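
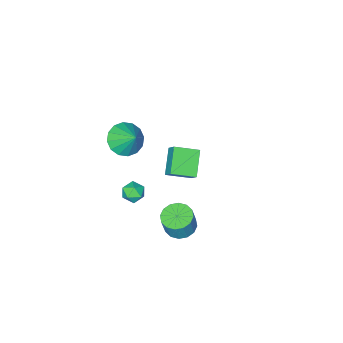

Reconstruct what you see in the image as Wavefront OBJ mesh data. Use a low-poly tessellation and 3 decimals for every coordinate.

v 3.14 -1.271 -1.874
v 3.817 -1.236 -1.963
v 3.283 -2.024 -1.077
v 3.96 -1.989 -1.166
v 3.623 -1.459 -0.897
v 3.534 -0.993 -1.389
v 3.566 -2.267 -1.651
v 3.477 -1.801 -2.143
v 4.08 -1.851 -1.825
v 4.115 -1.352 -1.359
v 2.985 -1.908 -1.681
v 3.02 -1.409 -1.215
v -1.974 -3.547 -3.319
v -1.835 -2.915 -2.57
v -0.992 -2.6 -4.3
v -0.854 -1.968 -3.551
v -0.806 -4.312 -2.889
v -0.668 -3.68 -2.14
v 0.175 -3.365 -3.87
v 0.314 -2.733 -3.121
v 3.144 1.756 -1.67
v 3.926 1.521 -1.868
v 4.257 1.629 -0.688
v 3.476 1.864 -0.49
v 3.925 1.954 -1.907
v 4.257 2.062 -0.728
v 3.715 2.334 -1.883
v 4.047 2.442 -0.703
v 3.352 2.559 -1.802
v 3.684 2.667 -0.622
v 2.934 2.569 -1.685
v 3.265 2.677 -0.505
v 2.571 2.361 -1.564
v 2.903 2.469 -0.384
v 2.363 1.991 -1.472
v 2.694 2.099 -0.292
v 2.363 1.558 -1.432
v 2.695 1.666 -0.253
v 2.573 1.178 -1.457
v 2.905 1.286 -0.277
v 2.936 0.953 -1.538
v 3.268 1.061 -0.358
v 3.355 0.943 -1.655
v 3.686 1.051 -0.475
v 3.717 1.151 -1.776
v 4.049 1.259 -0.596
v 3.847 -1.785 3.175
v 4.477 -2.36 3.676
v 3.933 -0.775 4.225
v 4.773 -2.071 3.374
v 4.821 -1.705 3.018
v 4.608 -1.361 2.705
v 4.191 -1.13 2.517
v 3.681 -1.074 2.505
v 3.216 -1.209 2.673
v 2.92 -1.498 2.975
v 2.873 -1.864 3.331
v 3.086 -2.209 3.644
v 3.503 -2.44 3.832
v 4.012 -2.495 3.844
f 1 12 6
f 1 6 2
f 1 2 8
f 1 8 11
f 1 11 12
f 2 6 10
f 6 12 5
f 12 11 3
f 11 8 7
f 8 2 9
f 4 10 5
f 4 5 3
f 4 3 7
f 4 7 9
f 4 9 10
f 5 10 6
f 3 5 12
f 7 3 11
f 9 7 8
f 10 9 2
f 14 16 13
f 17 14 13
f 13 16 15
f 15 17 13
f 14 20 16
f 18 14 17
f 18 20 14
f 16 20 15
f 19 17 15
f 15 20 19
f 19 18 17
f 20 18 19
f 22 21 25
f 22 25 23
f 23 25 26
f 23 26 24
f 25 21 27
f 25 27 26
f 26 27 28
f 26 28 24
f 27 21 29
f 27 29 28
f 28 29 30
f 28 30 24
f 29 21 31
f 29 31 30
f 30 31 32
f 30 32 24
f 31 21 33
f 31 33 32
f 32 33 34
f 32 34 24
f 33 21 35
f 33 35 34
f 34 35 36
f 34 36 24
f 35 21 37
f 35 37 36
f 36 37 38
f 36 38 24
f 37 21 39
f 37 39 38
f 38 39 40
f 38 40 24
f 39 21 41
f 39 41 40
f 40 41 42
f 40 42 24
f 41 21 43
f 41 43 42
f 42 43 44
f 42 44 24
f 43 21 45
f 43 45 44
f 44 45 46
f 44 46 24
f 45 21 22
f 45 22 46
f 46 22 23
f 46 23 24
f 48 47 50
f 48 50 49
f 50 47 51
f 50 51 49
f 51 47 52
f 51 52 49
f 52 47 53
f 52 53 49
f 53 47 54
f 53 54 49
f 54 47 55
f 54 55 49
f 55 47 56
f 55 56 49
f 56 47 57
f 56 57 49
f 57 47 58
f 57 58 49
f 58 47 59
f 58 59 49
f 59 47 60
f 59 60 49
f 60 47 48
f 60 48 49



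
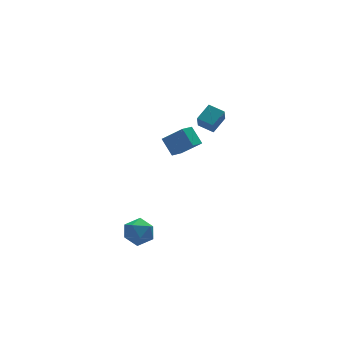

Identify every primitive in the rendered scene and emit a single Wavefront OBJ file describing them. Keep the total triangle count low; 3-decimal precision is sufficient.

v 2.857 0.837 1.161
v 3.832 1.286 1.718
v 2.335 1.667 1.404
v 3.311 2.116 1.962
v 3.169 1.304 0.238
v 4.145 1.753 0.796
v 2.648 2.134 0.482
v 3.623 2.583 1.039
v -4.764 -3.598 -2.371
v -4.299 -3.033 -2.936
v -3.481 -3.987 -1.704
v -3.016 -3.422 -2.269
v -3.578 -3.07 -1.624
v -4.371 -2.83 -2.037
v -3.409 -4.19 -2.603
v -4.202 -3.95 -3.016
v -3.461 -3.399 -3.08
v -3.566 -2.707 -2.475
v -4.214 -4.313 -2.165
v -4.319 -3.621 -1.56
v -0.678 -1.102 1.066
v 0.156 -1.85 2.033
v -0.818 -0.213 1.875
v 0.016 -0.962 2.842
v 0.124 -0.658 0.718
v 0.958 -1.407 1.685
v -0.016 0.23 1.527
v 0.818 -0.518 2.494
f 2 4 1
f 5 2 1
f 1 4 3
f 3 5 1
f 2 8 4
f 6 2 5
f 6 8 2
f 4 8 3
f 7 5 3
f 3 8 7
f 7 6 5
f 8 6 7
f 9 20 14
f 9 14 10
f 9 10 16
f 9 16 19
f 9 19 20
f 10 14 18
f 14 20 13
f 20 19 11
f 19 16 15
f 16 10 17
f 12 18 13
f 12 13 11
f 12 11 15
f 12 15 17
f 12 17 18
f 13 18 14
f 11 13 20
f 15 11 19
f 17 15 16
f 18 17 10
f 22 24 21
f 25 22 21
f 21 24 23
f 23 25 21
f 22 28 24
f 26 22 25
f 26 28 22
f 24 28 23
f 27 25 23
f 23 28 27
f 27 26 25
f 28 26 27



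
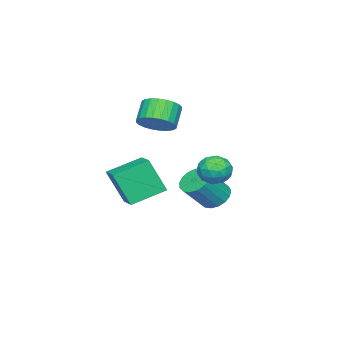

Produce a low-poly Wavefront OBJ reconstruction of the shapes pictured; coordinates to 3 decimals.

v -3.276 -0.532 -2.119
v -2.541 -0.405 -2.691
v -1.29 -0.98 -1.214
v -2.024 -1.108 -0.641
v -2.593 -0.005 -2.492
v -1.341 -0.58 -1.014
v -2.801 0.274 -2.207
v -1.549 -0.301 -0.729
v -3.118 0.369 -1.902
v -1.866 -0.207 -0.424
v -3.471 0.256 -1.646
v -2.219 -0.319 -0.169
v -3.779 -0.036 -1.499
v -2.528 -0.612 -0.022
v -3.972 -0.443 -1.494
v -2.721 -1.018 -0.016
v -4.006 -0.87 -1.632
v -2.754 -1.445 -0.154
v -3.872 -1.219 -1.881
v -2.62 -1.795 -0.404
v -3.602 -1.412 -2.185
v -2.35 -1.987 -0.708
v -3.257 -1.402 -2.474
v -2.005 -1.978 -0.996
v -2.916 -1.194 -2.681
v -1.664 -1.769 -1.204
v -2.658 -0.834 -2.76
v -1.406 -1.409 -1.282
v -1.512 -3.045 3.116
v -0.708 -3.22 3.799
v -1.624 -3.411 4.828
v -2.428 -3.235 4.144
v -0.755 -2.807 3.834
v -1.671 -2.998 4.862
v -0.918 -2.43 3.759
v -1.834 -2.62 4.787
v -1.171 -2.146 3.586
v -2.087 -2.337 4.614
v -1.476 -1.999 3.342
v -2.392 -2.19 4.37
v -1.786 -2.012 3.063
v -2.702 -2.202 4.091
v -2.055 -2.181 2.792
v -2.971 -2.372 3.821
v -2.241 -2.482 2.571
v -3.157 -2.673 3.599
v -2.316 -2.869 2.432
v -3.232 -3.06 3.461
v -2.269 -3.282 2.398
v -3.185 -3.473 3.426
v -2.106 -3.66 2.473
v -3.022 -3.85 3.501
v -1.853 -3.943 2.646
v -2.769 -4.134 3.674
v -1.548 -4.09 2.89
v -2.464 -4.281 3.918
v -1.238 -4.078 3.169
v -2.154 -4.268 4.197
v -0.969 -3.908 3.439
v -1.885 -4.099 4.468
v -0.783 -3.607 3.661
v -1.699 -3.798 4.689
v 3.095 -2.244 -0.542
v 3.339 -3.118 1.373
v 1.681 -1.047 0.184
v 1.925 -1.921 2.1
v 4.095 -1.259 -0.22
v 4.339 -2.133 1.696
v 2.681 -0.062 0.507
v 2.925 -0.936 2.422
v 0.39 2.213 1.884
v 1.305 2.008 1.696
v -0.045 0.892 1.204
v 0.87 0.687 1.016
v 0.553 0.673 1.918
v 0.822 1.49 2.339
v 0.438 1.41 0.561
v 0.707 2.227 0.982
v 1.335 1.512 0.878
v 1.406 1.057 1.717
v -0.146 1.843 1.183
v -0.075 1.388 2.022
v 0.886 2.226 1.85
v 0.374 0.674 1.05
v 0.188 0.666 1.58
v 0.726 0.545 1.47
v 0.601 1.922 2.228
v 1.14 1.801 2.117
v 0.697 1.017 2.247
v 0.12 1.099 0.783
v 0.659 0.978 0.672
v 0.534 2.355 1.43
v 1.072 2.234 1.32
v 0.563 1.883 0.653
v 1.442 1.814 1.259
v 1.186 1.038 0.859
v 0.932 1.463 0.592
v 1.09 1.943 0.839
v 1.483 1.547 1.752
v 1.227 0.77 1.352
v 1.041 0.762 1.882
v 1.199 1.242 2.129
v 1.501 1.255 1.271
v 0.033 2.13 1.548
v -0.223 1.353 1.148
v 0.061 1.658 0.771
v 0.219 2.138 1.018
v 0.074 1.862 2.041
v -0.182 1.086 1.641
v 0.17 0.957 2.061
v 0.328 1.437 2.308
v -0.241 1.645 1.629
f 2 1 5
f 2 5 3
f 3 5 6
f 3 6 4
f 5 1 7
f 5 7 6
f 6 7 8
f 6 8 4
f 7 1 9
f 7 9 8
f 8 9 10
f 8 10 4
f 9 1 11
f 9 11 10
f 10 11 12
f 10 12 4
f 11 1 13
f 11 13 12
f 12 13 14
f 12 14 4
f 13 1 15
f 13 15 14
f 14 15 16
f 14 16 4
f 15 1 17
f 15 17 16
f 16 17 18
f 16 18 4
f 17 1 19
f 17 19 18
f 18 19 20
f 18 20 4
f 19 1 21
f 19 21 20
f 20 21 22
f 20 22 4
f 21 1 23
f 21 23 22
f 22 23 24
f 22 24 4
f 23 1 25
f 23 25 24
f 24 25 26
f 24 26 4
f 25 1 27
f 25 27 26
f 26 27 28
f 26 28 4
f 27 1 2
f 27 2 28
f 28 2 3
f 28 3 4
f 30 29 33
f 30 33 31
f 31 33 34
f 31 34 32
f 33 29 35
f 33 35 34
f 34 35 36
f 34 36 32
f 35 29 37
f 35 37 36
f 36 37 38
f 36 38 32
f 37 29 39
f 37 39 38
f 38 39 40
f 38 40 32
f 39 29 41
f 39 41 40
f 40 41 42
f 40 42 32
f 41 29 43
f 41 43 42
f 42 43 44
f 42 44 32
f 43 29 45
f 43 45 44
f 44 45 46
f 44 46 32
f 45 29 47
f 45 47 46
f 46 47 48
f 46 48 32
f 47 29 49
f 47 49 48
f 48 49 50
f 48 50 32
f 49 29 51
f 49 51 50
f 50 51 52
f 50 52 32
f 51 29 53
f 51 53 52
f 52 53 54
f 52 54 32
f 53 29 55
f 53 55 54
f 54 55 56
f 54 56 32
f 55 29 57
f 55 57 56
f 56 57 58
f 56 58 32
f 57 29 59
f 57 59 58
f 58 59 60
f 58 60 32
f 59 29 61
f 59 61 60
f 60 61 62
f 60 62 32
f 61 29 30
f 61 30 62
f 62 30 31
f 62 31 32
f 64 66 63
f 67 64 63
f 63 66 65
f 65 67 63
f 64 70 66
f 68 64 67
f 68 70 64
f 66 70 65
f 69 67 65
f 65 70 69
f 69 68 67
f 70 68 69
f 71 108 87
f 108 82 111
f 87 111 76
f 108 111 87
f 71 87 83
f 87 76 88
f 83 88 72
f 87 88 83
f 71 83 92
f 83 72 93
f 92 93 78
f 83 93 92
f 71 92 104
f 92 78 107
f 104 107 81
f 92 107 104
f 71 104 108
f 104 81 112
f 108 112 82
f 104 112 108
f 72 88 99
f 88 76 102
f 99 102 80
f 88 102 99
f 76 111 89
f 111 82 110
f 89 110 75
f 111 110 89
f 82 112 109
f 112 81 105
f 109 105 73
f 112 105 109
f 81 107 106
f 107 78 94
f 106 94 77
f 107 94 106
f 78 93 98
f 93 72 95
f 98 95 79
f 93 95 98
f 74 100 86
f 100 80 101
f 86 101 75
f 100 101 86
f 74 86 84
f 86 75 85
f 84 85 73
f 86 85 84
f 74 84 91
f 84 73 90
f 91 90 77
f 84 90 91
f 74 91 96
f 91 77 97
f 96 97 79
f 91 97 96
f 74 96 100
f 96 79 103
f 100 103 80
f 96 103 100
f 75 101 89
f 101 80 102
f 89 102 76
f 101 102 89
f 73 85 109
f 85 75 110
f 109 110 82
f 85 110 109
f 77 90 106
f 90 73 105
f 106 105 81
f 90 105 106
f 79 97 98
f 97 77 94
f 98 94 78
f 97 94 98
f 80 103 99
f 103 79 95
f 99 95 72
f 103 95 99



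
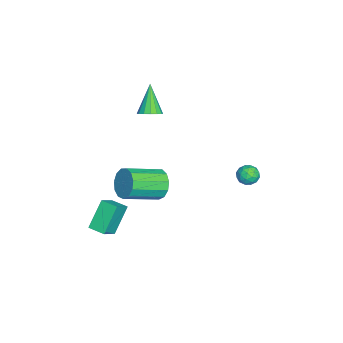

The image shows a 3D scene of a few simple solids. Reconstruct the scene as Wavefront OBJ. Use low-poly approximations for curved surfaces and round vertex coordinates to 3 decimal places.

v 0.787 -3.747 -3.135
v 1.68 -4.125 -2.378
v 1.196 -2.868 -3.178
v 2.089 -3.246 -2.421
v 1.771 -4.274 -4.559
v 2.664 -4.652 -3.802
v 2.18 -3.395 -4.602
v 3.073 -3.773 -3.845
v -0.841 3.724 -1.732
v -0.401 3.365 -1.391
v -1.399 2.835 -1.949
v -0.959 2.476 -1.608
v -1.36 2.897 -1.291
v -1.015 3.446 -1.157
v -0.785 2.754 -2.183
v -0.44 3.303 -2.049
v -0.366 2.765 -1.67
v -0.722 2.854 -1.118
v -1.078 3.346 -2.222
v -1.434 3.435 -1.67
v -0.572 3.623 -1.543
v -1.228 2.577 -1.797
v -1.463 2.825 -1.611
v -1.205 2.614 -1.41
v -0.933 3.671 -1.405
v -0.675 3.46 -1.204
v -1.238 3.184 -1.145
v -1.125 2.74 -2.136
v -0.867 2.529 -1.935
v -0.595 3.586 -1.93
v -0.337 3.375 -1.729
v -0.562 3.016 -2.195
v -0.293 3.059 -1.506
v -0.621 2.537 -1.633
v -0.518 2.7 -1.972
v -0.316 3.023 -1.893
v -0.502 3.111 -1.182
v -0.83 2.588 -1.309
v -1.066 2.836 -1.123
v -0.863 3.159 -1.044
v -0.481 2.759 -1.346
v -0.97 3.612 -2.031
v -1.298 3.089 -2.158
v -0.937 3.041 -2.296
v -0.734 3.364 -2.217
v -1.179 3.663 -1.707
v -1.507 3.141 -1.834
v -1.484 3.177 -1.447
v -1.282 3.5 -1.368
v -1.319 3.441 -1.994
v 0.479 -1.329 -1.762
v 0.889 -0.76 -1.136
v 1.97 -2.422 -0.332
v 1.561 -2.991 -0.958
v 0.445 -0.938 -0.908
v 1.527 -2.6 -0.104
v 0.013 -1.24 -0.951
v 1.094 -2.903 -0.147
v -0.272 -1.571 -1.252
v 0.809 -3.233 -0.448
v -0.318 -1.824 -1.714
v 0.763 -3.487 -0.91
v -0.111 -1.92 -2.192
v 0.97 -3.583 -1.388
v 0.284 -1.829 -2.533
v 1.365 -3.492 -1.73
v 0.74 -1.578 -2.63
v 1.822 -3.241 -1.826
v 1.114 -1.249 -2.451
v 2.195 -2.911 -1.647
v 1.286 -0.944 -2.053
v 2.368 -2.607 -1.249
v 1.202 -0.762 -1.563
v 2.284 -2.425 -0.759
v -1.159 -2.035 2.472
v -0.791 -2.547 2.699
v -2.281 -2.185 3.948
v -0.647 -2.264 2.838
v -0.639 -1.919 2.879
v -0.771 -1.606 2.811
v -1.007 -1.407 2.652
v -1.284 -1.377 2.445
v -1.527 -1.523 2.245
v -1.671 -1.806 2.106
v -1.679 -2.15 2.065
v -1.547 -2.464 2.133
v -1.311 -2.662 2.292
v -1.035 -2.692 2.5
f 2 4 1
f 5 2 1
f 1 4 3
f 3 5 1
f 2 8 4
f 6 2 5
f 6 8 2
f 4 8 3
f 7 5 3
f 3 8 7
f 7 6 5
f 8 6 7
f 9 46 25
f 46 20 49
f 25 49 14
f 46 49 25
f 9 25 21
f 25 14 26
f 21 26 10
f 25 26 21
f 9 21 30
f 21 10 31
f 30 31 16
f 21 31 30
f 9 30 42
f 30 16 45
f 42 45 19
f 30 45 42
f 9 42 46
f 42 19 50
f 46 50 20
f 42 50 46
f 10 26 37
f 26 14 40
f 37 40 18
f 26 40 37
f 14 49 27
f 49 20 48
f 27 48 13
f 49 48 27
f 20 50 47
f 50 19 43
f 47 43 11
f 50 43 47
f 19 45 44
f 45 16 32
f 44 32 15
f 45 32 44
f 16 31 36
f 31 10 33
f 36 33 17
f 31 33 36
f 12 38 24
f 38 18 39
f 24 39 13
f 38 39 24
f 12 24 22
f 24 13 23
f 22 23 11
f 24 23 22
f 12 22 29
f 22 11 28
f 29 28 15
f 22 28 29
f 12 29 34
f 29 15 35
f 34 35 17
f 29 35 34
f 12 34 38
f 34 17 41
f 38 41 18
f 34 41 38
f 13 39 27
f 39 18 40
f 27 40 14
f 39 40 27
f 11 23 47
f 23 13 48
f 47 48 20
f 23 48 47
f 15 28 44
f 28 11 43
f 44 43 19
f 28 43 44
f 17 35 36
f 35 15 32
f 36 32 16
f 35 32 36
f 18 41 37
f 41 17 33
f 37 33 10
f 41 33 37
f 52 51 55
f 52 55 53
f 53 55 56
f 53 56 54
f 55 51 57
f 55 57 56
f 56 57 58
f 56 58 54
f 57 51 59
f 57 59 58
f 58 59 60
f 58 60 54
f 59 51 61
f 59 61 60
f 60 61 62
f 60 62 54
f 61 51 63
f 61 63 62
f 62 63 64
f 62 64 54
f 63 51 65
f 63 65 64
f 64 65 66
f 64 66 54
f 65 51 67
f 65 67 66
f 66 67 68
f 66 68 54
f 67 51 69
f 67 69 68
f 68 69 70
f 68 70 54
f 69 51 71
f 69 71 70
f 70 71 72
f 70 72 54
f 71 51 73
f 71 73 72
f 72 73 74
f 72 74 54
f 73 51 52
f 73 52 74
f 74 52 53
f 74 53 54
f 76 75 78
f 76 78 77
f 78 75 79
f 78 79 77
f 79 75 80
f 79 80 77
f 80 75 81
f 80 81 77
f 81 75 82
f 81 82 77
f 82 75 83
f 82 83 77
f 83 75 84
f 83 84 77
f 84 75 85
f 84 85 77
f 85 75 86
f 85 86 77
f 86 75 87
f 86 87 77
f 87 75 88
f 87 88 77
f 88 75 76
f 88 76 77



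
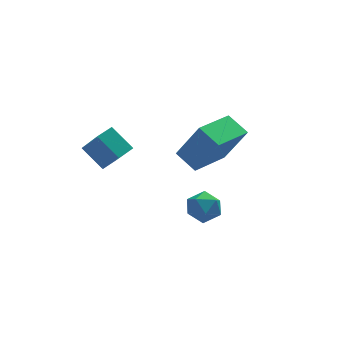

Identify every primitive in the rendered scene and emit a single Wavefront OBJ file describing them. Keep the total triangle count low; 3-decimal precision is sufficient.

v 1.546 2.101 -1.726
v 2.408 1.551 0.132
v 0.92 2.99 -1.172
v 1.782 2.44 0.685
v 3.118 3.42 -2.065
v 3.98 2.87 -0.208
v 2.492 4.309 -1.512
v 3.354 3.759 0.346
v -2.889 4.14 -1.074
v -2.387 3.029 0.37
v -2.197 4.632 -0.936
v -1.695 3.521 0.508
v -2.145 3.339 -1.948
v -1.643 2.228 -0.504
v -1.453 3.831 -1.81
v -0.951 2.72 -0.366
v 1.248 -0.983 -0.679
v 1.835 -1.178 -1.218
v 0.385 -1.742 -1.342
v 0.972 -1.937 -1.881
v 1.014 -2.215 -1.111
v 1.547 -1.746 -0.701
v 0.673 -1.174 -1.859
v 1.206 -0.705 -1.449
v 1.479 -1.296 -1.947
v 1.69 -1.94 -1.485
v 0.53 -0.98 -1.075
v 0.741 -1.624 -0.613
f 2 4 1
f 5 2 1
f 1 4 3
f 3 5 1
f 2 8 4
f 6 2 5
f 6 8 2
f 4 8 3
f 7 5 3
f 3 8 7
f 7 6 5
f 8 6 7
f 10 12 9
f 13 10 9
f 9 12 11
f 11 13 9
f 10 16 12
f 14 10 13
f 14 16 10
f 12 16 11
f 15 13 11
f 11 16 15
f 15 14 13
f 16 14 15
f 17 28 22
f 17 22 18
f 17 18 24
f 17 24 27
f 17 27 28
f 18 22 26
f 22 28 21
f 28 27 19
f 27 24 23
f 24 18 25
f 20 26 21
f 20 21 19
f 20 19 23
f 20 23 25
f 20 25 26
f 21 26 22
f 19 21 28
f 23 19 27
f 25 23 24
f 26 25 18



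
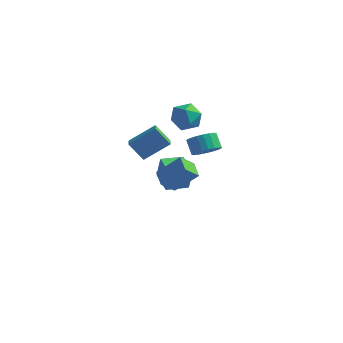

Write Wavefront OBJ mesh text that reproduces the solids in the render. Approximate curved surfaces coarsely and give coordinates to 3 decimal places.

v -1.753 -2.874 2.429
v -2.659 -2.975 3.544
v -2.141 -2.076 2.186
v -3.047 -2.178 3.301
v -0.493 -1.922 3.539
v -1.399 -2.024 4.654
v -0.881 -1.125 3.296
v -1.787 -1.226 4.411
v 0.341 -4.968 2.159
v 1.598 -4.441 3.439
v -0.355 -4.115 2.491
v 0.902 -3.588 3.771
v 0.858 -4.232 1.349
v 2.115 -3.705 2.629
v 0.162 -3.379 1.681
v 1.419 -2.852 2.961
v 0.25 1.578 1.126
v 1.047 1.952 1.457
v 0.467 2.455 2.286
v -0.33 2.082 1.954
v 0.927 2.226 1.206
v 0.346 2.729 2.035
v 0.689 2.389 0.941
v 0.109 2.892 1.77
v 0.376 2.411 0.708
v -0.204 2.914 1.537
v 0.041 2.29 0.548
v -0.539 2.793 1.377
v -0.258 2.045 0.487
v -0.838 2.548 1.316
v -0.469 1.72 0.537
v -1.049 2.223 1.365
v -0.555 1.37 0.688
v -1.136 1.873 1.517
v -0.503 1.057 0.915
v -1.083 1.56 1.744
v -0.32 0.833 1.179
v -0.9 1.336 2.008
v -0.039 0.738 1.433
v -0.619 1.242 2.262
v 0.292 0.789 1.634
v -0.288 1.292 2.463
v 0.616 0.976 1.747
v 0.036 1.479 2.576
v 0.877 1.267 1.753
v 0.297 1.771 2.582
v 1.029 1.612 1.65
v 0.449 2.116 2.479
v -2.865 3.556 3.083
v -2 4.231 3.278
v -2.08 2.989 1.562
v -1.215 3.664 1.757
v -1.386 2.776 2.408
v -1.871 3.126 3.348
v -2.209 4.094 1.492
v -2.694 4.444 2.432
v -1.595 4.564 2.295
v -1.086 3.749 2.861
v -2.994 3.471 1.979
v -2.485 2.656 2.545
v -2.965 2.645 -3.861
v -2.662 2.566 -2.261
v -4.177 3.874 -3.572
v -3.875 3.795 -1.972
v -1.905 3.725 -4.008
v -1.603 3.646 -2.408
v -3.118 4.954 -3.719
v -2.815 4.875 -2.119
f 2 4 1
f 5 2 1
f 1 4 3
f 3 5 1
f 2 8 4
f 6 2 5
f 6 8 2
f 4 8 3
f 7 5 3
f 3 8 7
f 7 6 5
f 8 6 7
f 10 12 9
f 13 10 9
f 9 12 11
f 11 13 9
f 10 16 12
f 14 10 13
f 14 16 10
f 12 16 11
f 15 13 11
f 11 16 15
f 15 14 13
f 16 14 15
f 18 17 21
f 18 21 19
f 19 21 22
f 19 22 20
f 21 17 23
f 21 23 22
f 22 23 24
f 22 24 20
f 23 17 25
f 23 25 24
f 24 25 26
f 24 26 20
f 25 17 27
f 25 27 26
f 26 27 28
f 26 28 20
f 27 17 29
f 27 29 28
f 28 29 30
f 28 30 20
f 29 17 31
f 29 31 30
f 30 31 32
f 30 32 20
f 31 17 33
f 31 33 32
f 32 33 34
f 32 34 20
f 33 17 35
f 33 35 34
f 34 35 36
f 34 36 20
f 35 17 37
f 35 37 36
f 36 37 38
f 36 38 20
f 37 17 39
f 37 39 38
f 38 39 40
f 38 40 20
f 39 17 41
f 39 41 40
f 40 41 42
f 40 42 20
f 41 17 43
f 41 43 42
f 42 43 44
f 42 44 20
f 43 17 45
f 43 45 44
f 44 45 46
f 44 46 20
f 45 17 47
f 45 47 46
f 46 47 48
f 46 48 20
f 47 17 18
f 47 18 48
f 48 18 19
f 48 19 20
f 49 60 54
f 49 54 50
f 49 50 56
f 49 56 59
f 49 59 60
f 50 54 58
f 54 60 53
f 60 59 51
f 59 56 55
f 56 50 57
f 52 58 53
f 52 53 51
f 52 51 55
f 52 55 57
f 52 57 58
f 53 58 54
f 51 53 60
f 55 51 59
f 57 55 56
f 58 57 50
f 62 64 61
f 65 62 61
f 61 64 63
f 63 65 61
f 62 68 64
f 66 62 65
f 66 68 62
f 64 68 63
f 67 65 63
f 63 68 67
f 67 66 65
f 68 66 67



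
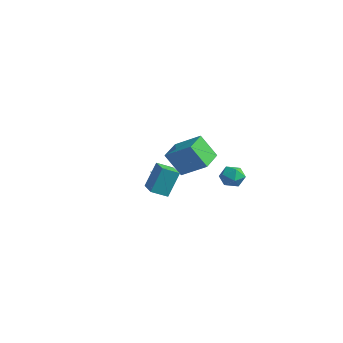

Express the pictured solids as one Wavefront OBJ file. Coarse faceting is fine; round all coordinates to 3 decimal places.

v -3.752 2.728 -3.483
v -4.56 2.023 -1.806
v -4.677 4.337 -3.251
v -5.485 3.631 -1.574
v -2.115 3.509 -2.366
v -2.923 2.803 -0.689
v -3.04 5.117 -2.134
v -3.848 4.412 -0.457
v 3.141 -5.161 -0.03
v 3.178 -4.314 1.636
v 1.361 -4.204 -0.478
v 1.398 -3.357 1.189
v 3.702 -4.323 -0.469
v 3.739 -3.476 1.198
v 1.922 -3.366 -0.916
v 1.959 -2.519 0.75
v 0.449 4.046 -1.721
v 1.227 3.819 -2.145
v -0.227 2.881 -2.335
v 0.551 2.654 -2.759
v 0.485 2.572 -1.851
v 0.902 3.292 -1.471
v 0.098 3.408 -3.009
v 0.515 4.128 -2.629
v 1.01 3.425 -2.941
v 1.249 2.908 -2.225
v -0.249 3.792 -2.255
v -0.01 3.275 -1.539
v -1.166 -0.336 -2.217
v -0.962 0.014 -1.598
v -2.154 -1.024 -1.503
v -1.162 0.194 -1.702
v -1.363 0.294 -1.884
v -1.534 0.298 -2.116
v -1.649 0.205 -2.364
v -1.69 0.03 -2.59
v -1.652 -0.201 -2.759
v -1.539 -0.453 -2.846
v -1.37 -0.687 -2.836
v -1.17 -0.867 -2.733
v -0.969 -0.967 -2.551
v -0.798 -0.97 -2.319
v -0.683 -0.878 -2.07
v -0.642 -0.702 -1.845
v -0.68 -0.471 -1.676
v -0.793 -0.22 -1.589
f 2 4 1
f 5 2 1
f 1 4 3
f 3 5 1
f 2 8 4
f 6 2 5
f 6 8 2
f 4 8 3
f 7 5 3
f 3 8 7
f 7 6 5
f 8 6 7
f 10 12 9
f 13 10 9
f 9 12 11
f 11 13 9
f 10 16 12
f 14 10 13
f 14 16 10
f 12 16 11
f 15 13 11
f 11 16 15
f 15 14 13
f 16 14 15
f 17 28 22
f 17 22 18
f 17 18 24
f 17 24 27
f 17 27 28
f 18 22 26
f 22 28 21
f 28 27 19
f 27 24 23
f 24 18 25
f 20 26 21
f 20 21 19
f 20 19 23
f 20 23 25
f 20 25 26
f 21 26 22
f 19 21 28
f 23 19 27
f 25 23 24
f 26 25 18
f 30 29 32
f 30 32 31
f 32 29 33
f 32 33 31
f 33 29 34
f 33 34 31
f 34 29 35
f 34 35 31
f 35 29 36
f 35 36 31
f 36 29 37
f 36 37 31
f 37 29 38
f 37 38 31
f 38 29 39
f 38 39 31
f 39 29 40
f 39 40 31
f 40 29 41
f 40 41 31
f 41 29 42
f 41 42 31
f 42 29 43
f 42 43 31
f 43 29 44
f 43 44 31
f 44 29 45
f 44 45 31
f 45 29 46
f 45 46 31
f 46 29 30
f 46 30 31



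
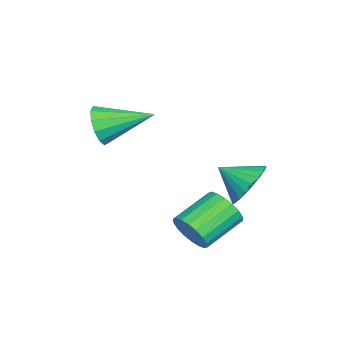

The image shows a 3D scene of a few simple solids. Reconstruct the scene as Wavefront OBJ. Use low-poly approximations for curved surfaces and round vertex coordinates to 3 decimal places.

v -0.477 -0.401 2.676
v -0.107 -0.196 2.183
v -0.603 1.001 3.164
v -0.453 -0.186 2.063
v -0.807 -0.244 2.139
v -1.056 -0.351 2.384
v -1.121 -0.475 2.723
v -0.982 -0.575 3.047
v -0.683 -0.62 3.253
v -0.318 -0.595 3.276
v -0.004 -0.509 3.108
v 0.16 -0.389 2.804
v 0.122 -0.272 2.459
v 0.744 2.166 -0.267
v 1.068 2.187 0.261
v 0.179 2.934 0.776
v -0.144 2.914 0.247
v 1.167 2.402 0.12
v 0.278 3.149 0.635
v 1.183 2.571 -0.098
v 0.294 3.318 0.417
v 1.111 2.659 -0.349
v 0.223 3.406 0.166
v 0.968 2.65 -0.584
v 0.079 3.397 -0.07
v 0.779 2.545 -0.757
v -0.109 3.292 -0.242
v 0.584 2.365 -0.832
v -0.304 3.113 -0.318
v 0.421 2.146 -0.796
v -0.468 2.893 -0.281
v 0.322 1.931 -0.655
v -0.567 2.678 -0.14
v 0.306 1.762 -0.437
v -0.583 2.509 0.078
v 0.377 1.674 -0.186
v -0.511 2.421 0.329
v 0.521 1.683 0.05
v -0.368 2.43 0.564
v 0.709 1.788 0.222
v -0.179 2.535 0.737
v 0.904 1.967 0.298
v 0.016 2.715 0.812
v -1.862 3.255 0.06
v -1.452 3.578 0.626
v -1.938 2.405 0.6
v -1.731 3.653 0.706
v -2.031 3.668 0.688
v -2.304 3.621 0.574
v -2.511 3.517 0.381
v -2.619 3.374 0.14
v -2.611 3.212 -0.113
v -2.489 3.058 -0.34
v -2.272 2.933 -0.506
v -1.993 2.857 -0.586
v -1.693 2.842 -0.567
v -1.419 2.89 -0.453
v -1.213 2.993 -0.261
v -1.105 3.137 -0.02
v -1.113 3.298 0.233
v -1.234 3.453 0.46
f 2 1 4
f 2 4 3
f 4 1 5
f 4 5 3
f 5 1 6
f 5 6 3
f 6 1 7
f 6 7 3
f 7 1 8
f 7 8 3
f 8 1 9
f 8 9 3
f 9 1 10
f 9 10 3
f 10 1 11
f 10 11 3
f 11 1 12
f 11 12 3
f 12 1 13
f 12 13 3
f 13 1 2
f 13 2 3
f 15 14 18
f 15 18 16
f 16 18 19
f 16 19 17
f 18 14 20
f 18 20 19
f 19 20 21
f 19 21 17
f 20 14 22
f 20 22 21
f 21 22 23
f 21 23 17
f 22 14 24
f 22 24 23
f 23 24 25
f 23 25 17
f 24 14 26
f 24 26 25
f 25 26 27
f 25 27 17
f 26 14 28
f 26 28 27
f 27 28 29
f 27 29 17
f 28 14 30
f 28 30 29
f 29 30 31
f 29 31 17
f 30 14 32
f 30 32 31
f 31 32 33
f 31 33 17
f 32 14 34
f 32 34 33
f 33 34 35
f 33 35 17
f 34 14 36
f 34 36 35
f 35 36 37
f 35 37 17
f 36 14 38
f 36 38 37
f 37 38 39
f 37 39 17
f 38 14 40
f 38 40 39
f 39 40 41
f 39 41 17
f 40 14 42
f 40 42 41
f 41 42 43
f 41 43 17
f 42 14 15
f 42 15 43
f 43 15 16
f 43 16 17
f 45 44 47
f 45 47 46
f 47 44 48
f 47 48 46
f 48 44 49
f 48 49 46
f 49 44 50
f 49 50 46
f 50 44 51
f 50 51 46
f 51 44 52
f 51 52 46
f 52 44 53
f 52 53 46
f 53 44 54
f 53 54 46
f 54 44 55
f 54 55 46
f 55 44 56
f 55 56 46
f 56 44 57
f 56 57 46
f 57 44 58
f 57 58 46
f 58 44 59
f 58 59 46
f 59 44 60
f 59 60 46
f 60 44 61
f 60 61 46
f 61 44 45
f 61 45 46



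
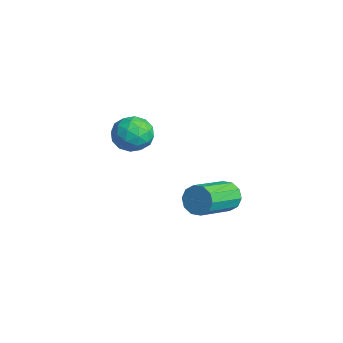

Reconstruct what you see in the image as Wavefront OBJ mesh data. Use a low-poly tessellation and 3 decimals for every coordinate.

v -1.192 1.55 0.222
v -0.63 1.133 0.306
v -1.45 1.007 -0.746
v -0.888 0.59 -0.662
v -1.438 0.531 -0.227
v -1.279 0.867 0.372
v -0.801 1.273 -0.812
v -0.642 1.609 -0.213
v -0.388 0.963 -0.333
v -0.782 0.504 0.029
v -1.298 1.636 -0.469
v -1.692 1.177 -0.107
v -0.889 1.389 0.349
v -1.191 0.751 -0.789
v -1.515 0.716 -0.533
v -1.184 0.471 -0.484
v -1.27 1.232 0.388
v -0.939 0.988 0.437
v -1.414 0.634 0.124
v -1.141 1.152 -0.877
v -0.81 0.908 -0.828
v -0.896 1.669 0.044
v -0.565 1.424 0.093
v -0.666 1.506 -0.564
v -0.416 1.044 0.023
v -0.567 0.725 -0.547
v -0.517 1.127 -0.635
v -0.423 1.324 -0.283
v -0.647 0.775 0.235
v -0.799 0.455 -0.334
v -1.122 0.42 -0.078
v -1.028 0.618 0.274
v -0.505 0.674 -0.14
v -1.281 1.685 -0.106
v -1.433 1.365 -0.675
v -1.052 1.522 -0.714
v -0.958 1.72 -0.362
v -1.513 1.415 0.107
v -1.664 1.096 -0.463
v -1.657 0.816 -0.157
v -1.563 1.013 0.195
v -1.575 1.466 -0.3
v 2.108 2.829 -1.441
v 2.424 2.813 -1.879
v 3.088 1.635 -1.357
v 2.772 1.651 -0.919
v 2.576 3.001 -1.648
v 3.24 1.823 -1.126
v 2.549 3.123 -1.339
v 3.213 1.945 -0.817
v 2.354 3.133 -1.068
v 3.018 1.954 -0.546
v 2.065 3.027 -0.94
v 2.729 1.848 -0.418
v 1.792 2.845 -1.003
v 2.456 1.667 -0.481
v 1.64 2.657 -1.234
v 2.304 1.479 -0.712
v 1.667 2.535 -1.543
v 2.331 1.357 -1.021
v 1.862 2.526 -1.814
v 2.526 1.347 -1.292
v 2.151 2.632 -1.942
v 2.815 1.453 -1.42
f 1 38 17
f 38 12 41
f 17 41 6
f 38 41 17
f 1 17 13
f 17 6 18
f 13 18 2
f 17 18 13
f 1 13 22
f 13 2 23
f 22 23 8
f 13 23 22
f 1 22 34
f 22 8 37
f 34 37 11
f 22 37 34
f 1 34 38
f 34 11 42
f 38 42 12
f 34 42 38
f 2 18 29
f 18 6 32
f 29 32 10
f 18 32 29
f 6 41 19
f 41 12 40
f 19 40 5
f 41 40 19
f 12 42 39
f 42 11 35
f 39 35 3
f 42 35 39
f 11 37 36
f 37 8 24
f 36 24 7
f 37 24 36
f 8 23 28
f 23 2 25
f 28 25 9
f 23 25 28
f 4 30 16
f 30 10 31
f 16 31 5
f 30 31 16
f 4 16 14
f 16 5 15
f 14 15 3
f 16 15 14
f 4 14 21
f 14 3 20
f 21 20 7
f 14 20 21
f 4 21 26
f 21 7 27
f 26 27 9
f 21 27 26
f 4 26 30
f 26 9 33
f 30 33 10
f 26 33 30
f 5 31 19
f 31 10 32
f 19 32 6
f 31 32 19
f 3 15 39
f 15 5 40
f 39 40 12
f 15 40 39
f 7 20 36
f 20 3 35
f 36 35 11
f 20 35 36
f 9 27 28
f 27 7 24
f 28 24 8
f 27 24 28
f 10 33 29
f 33 9 25
f 29 25 2
f 33 25 29
f 44 43 47
f 44 47 45
f 45 47 48
f 45 48 46
f 47 43 49
f 47 49 48
f 48 49 50
f 48 50 46
f 49 43 51
f 49 51 50
f 50 51 52
f 50 52 46
f 51 43 53
f 51 53 52
f 52 53 54
f 52 54 46
f 53 43 55
f 53 55 54
f 54 55 56
f 54 56 46
f 55 43 57
f 55 57 56
f 56 57 58
f 56 58 46
f 57 43 59
f 57 59 58
f 58 59 60
f 58 60 46
f 59 43 61
f 59 61 60
f 60 61 62
f 60 62 46
f 61 43 63
f 61 63 62
f 62 63 64
f 62 64 46
f 63 43 44
f 63 44 64
f 64 44 45
f 64 45 46



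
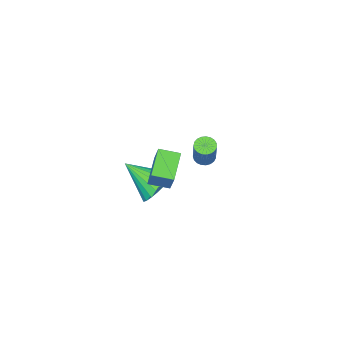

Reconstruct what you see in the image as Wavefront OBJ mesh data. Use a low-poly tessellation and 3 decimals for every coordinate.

v 0.316 -3.003 -3.354
v 1.291 -2.7 -3.599
v 1.064 -4.437 -2.146
v 1.204 -2.452 -3.25
v 0.963 -2.299 -2.92
v 0.61 -2.268 -2.664
v 0.206 -2.364 -2.528
v -0.178 -2.57 -2.535
v -0.478 -2.851 -2.683
v -0.64 -3.158 -2.948
v -0.637 -3.439 -3.283
v -0.469 -3.644 -3.63
v -0.165 -3.738 -3.929
v 0.221 -3.705 -4.129
v 0.624 -3.55 -4.195
v 0.974 -3.301 -4.116
v 1.21 -3 -3.905
v -2.302 -2.756 -2.433
v -2.052 -2.383 -2.714
v -1.427 -1.67 -1.207
v -1.678 -2.044 -0.927
v -2.248 -2.289 -2.677
v -1.623 -1.576 -1.171
v -2.453 -2.276 -2.598
v -1.828 -1.563 -1.092
v -2.632 -2.346 -2.491
v -2.007 -1.633 -0.984
v -2.755 -2.486 -2.374
v -2.13 -1.773 -0.867
v -2.799 -2.674 -2.266
v -2.174 -1.961 -0.76
v -2.757 -2.876 -2.188
v -2.132 -2.163 -0.682
v -2.637 -3.057 -2.152
v -2.012 -2.344 -0.646
v -2.459 -3.186 -2.165
v -1.834 -2.473 -0.659
v -2.254 -3.241 -2.224
v -1.629 -2.528 -0.718
v -2.057 -3.212 -2.319
v -1.432 -2.499 -0.813
v -1.903 -3.105 -2.434
v -1.278 -2.392 -0.928
v -1.818 -2.937 -2.549
v -1.193 -2.224 -1.043
v -1.816 -2.738 -2.644
v -1.191 -2.025 -1.137
v -1.899 -2.542 -2.702
v -1.274 -1.829 -1.196
v 3.228 0.078 2.062
v 3.508 0.647 3.116
v 2.593 0.78 1.852
v 2.873 1.349 2.906
v 4.287 0.831 1.374
v 4.567 1.4 2.428
v 3.652 1.533 1.164
v 3.932 2.102 2.218
f 2 1 4
f 2 4 3
f 4 1 5
f 4 5 3
f 5 1 6
f 5 6 3
f 6 1 7
f 6 7 3
f 7 1 8
f 7 8 3
f 8 1 9
f 8 9 3
f 9 1 10
f 9 10 3
f 10 1 11
f 10 11 3
f 11 1 12
f 11 12 3
f 12 1 13
f 12 13 3
f 13 1 14
f 13 14 3
f 14 1 15
f 14 15 3
f 15 1 16
f 15 16 3
f 16 1 17
f 16 17 3
f 17 1 2
f 17 2 3
f 19 18 22
f 19 22 20
f 20 22 23
f 20 23 21
f 22 18 24
f 22 24 23
f 23 24 25
f 23 25 21
f 24 18 26
f 24 26 25
f 25 26 27
f 25 27 21
f 26 18 28
f 26 28 27
f 27 28 29
f 27 29 21
f 28 18 30
f 28 30 29
f 29 30 31
f 29 31 21
f 30 18 32
f 30 32 31
f 31 32 33
f 31 33 21
f 32 18 34
f 32 34 33
f 33 34 35
f 33 35 21
f 34 18 36
f 34 36 35
f 35 36 37
f 35 37 21
f 36 18 38
f 36 38 37
f 37 38 39
f 37 39 21
f 38 18 40
f 38 40 39
f 39 40 41
f 39 41 21
f 40 18 42
f 40 42 41
f 41 42 43
f 41 43 21
f 42 18 44
f 42 44 43
f 43 44 45
f 43 45 21
f 44 18 46
f 44 46 45
f 45 46 47
f 45 47 21
f 46 18 48
f 46 48 47
f 47 48 49
f 47 49 21
f 48 18 19
f 48 19 49
f 49 19 20
f 49 20 21
f 51 53 50
f 54 51 50
f 50 53 52
f 52 54 50
f 51 57 53
f 55 51 54
f 55 57 51
f 53 57 52
f 56 54 52
f 52 57 56
f 56 55 54
f 57 55 56



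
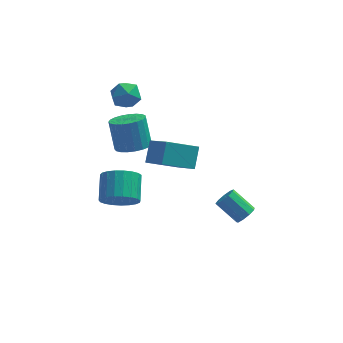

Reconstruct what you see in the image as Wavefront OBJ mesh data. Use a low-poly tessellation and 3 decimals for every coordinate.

v -3.67 4.54 1.78
v -2.93 4.237 1.255
v -4.29 3.123 1.725
v -3.55 2.82 1.2
v -3.422 3.05 2.119
v -3.038 3.926 2.154
v -4.182 3.434 0.826
v -3.798 4.31 0.861
v -3.246 3.553 0.666
v -2.776 3.316 1.465
v -4.444 4.044 1.515
v -3.974 3.807 2.314
v -3.09 1.079 -0.552
v -2.27 0.645 -0.206
v -2.611 1.327 1.458
v -3.43 1.761 1.112
v -2.128 1.011 -0.327
v -2.468 1.694 1.336
v -2.152 1.39 -0.487
v -2.493 2.072 1.176
v -2.338 1.714 -0.659
v -2.679 2.397 1.005
v -2.655 1.929 -0.812
v -2.995 2.612 0.852
v -3.046 1.997 -0.92
v -3.387 2.679 0.744
v -3.445 1.906 -0.964
v -3.786 2.588 0.7
v -3.783 1.672 -0.937
v -4.123 2.354 0.727
v -4 1.335 -0.843
v -4.341 2.018 0.82
v -4.061 0.954 -0.699
v -4.401 1.637 0.964
v -3.953 0.595 -0.53
v -4.294 1.277 1.134
v -3.696 0.319 -0.364
v -4.037 1.002 1.299
v -3.334 0.175 -0.231
v -3.675 0.857 1.433
v -2.93 0.187 -0.153
v -3.271 0.869 1.51
v -2.554 0.353 -0.144
v -2.894 1.035 1.519
v 2.787 -3.577 -1.791
v 3.192 -3.609 -1.309
v 2.118 -3.035 -0.368
v 1.713 -3.003 -0.849
v 3.225 -3.226 -1.505
v 2.151 -2.652 -0.563
v 3.054 -3.008 -1.834
v 1.979 -2.434 -0.893
v 2.757 -3.056 -2.143
v 1.682 -2.482 -1.202
v 2.475 -3.348 -2.287
v 1.4 -2.773 -1.346
v 2.339 -3.747 -2.199
v 1.264 -3.173 -1.258
v 2.413 -4.067 -1.92
v 1.338 -3.493 -0.978
v 2.662 -4.157 -1.58
v 1.587 -3.583 -0.639
v 2.97 -3.977 -1.339
v 1.895 -3.402 -0.397
v -2.385 -0.48 -0.466
v -2.189 0.452 0.519
v -0.745 -0.047 -1.203
v -0.548 0.885 -0.218
v -1.472 -1.925 0.718
v -1.275 -0.993 1.703
v 0.169 -1.492 -0.019
v 0.365 -0.56 0.966
v -3.785 -0.02 -4.16
v -3.153 -0.491 -3.393
v -3.164 0.928 -2.512
v -3.795 1.4 -3.28
v -2.841 -0.313 -3.676
v -2.852 1.106 -2.796
v -2.693 -0.084 -4.043
v -2.703 1.335 -3.163
v -2.733 0.156 -4.431
v -2.744 1.575 -3.55
v -2.955 0.366 -4.771
v -2.966 1.785 -3.891
v -3.321 0.509 -5.006
v -3.331 1.928 -4.126
v -3.766 0.56 -5.095
v -3.777 1.979 -4.214
v -4.215 0.512 -5.022
v -4.226 1.931 -4.141
v -4.59 0.371 -4.8
v -4.6 1.79 -3.919
v -4.825 0.163 -4.467
v -4.836 1.582 -3.587
v -4.88 -0.077 -4.082
v -4.891 1.343 -3.201
v -4.746 -0.306 -3.71
v -4.757 1.113 -2.829
v -4.446 -0.487 -3.415
v -4.457 0.932 -2.535
v -4.031 -0.586 -3.25
v -4.042 0.833 -2.37
v -3.574 -0.588 -3.242
v -3.584 0.831 -2.362
f 1 12 6
f 1 6 2
f 1 2 8
f 1 8 11
f 1 11 12
f 2 6 10
f 6 12 5
f 12 11 3
f 11 8 7
f 8 2 9
f 4 10 5
f 4 5 3
f 4 3 7
f 4 7 9
f 4 9 10
f 5 10 6
f 3 5 12
f 7 3 11
f 9 7 8
f 10 9 2
f 14 13 17
f 14 17 15
f 15 17 18
f 15 18 16
f 17 13 19
f 17 19 18
f 18 19 20
f 18 20 16
f 19 13 21
f 19 21 20
f 20 21 22
f 20 22 16
f 21 13 23
f 21 23 22
f 22 23 24
f 22 24 16
f 23 13 25
f 23 25 24
f 24 25 26
f 24 26 16
f 25 13 27
f 25 27 26
f 26 27 28
f 26 28 16
f 27 13 29
f 27 29 28
f 28 29 30
f 28 30 16
f 29 13 31
f 29 31 30
f 30 31 32
f 30 32 16
f 31 13 33
f 31 33 32
f 32 33 34
f 32 34 16
f 33 13 35
f 33 35 34
f 34 35 36
f 34 36 16
f 35 13 37
f 35 37 36
f 36 37 38
f 36 38 16
f 37 13 39
f 37 39 38
f 38 39 40
f 38 40 16
f 39 13 41
f 39 41 40
f 40 41 42
f 40 42 16
f 41 13 43
f 41 43 42
f 42 43 44
f 42 44 16
f 43 13 14
f 43 14 44
f 44 14 15
f 44 15 16
f 46 45 49
f 46 49 47
f 47 49 50
f 47 50 48
f 49 45 51
f 49 51 50
f 50 51 52
f 50 52 48
f 51 45 53
f 51 53 52
f 52 53 54
f 52 54 48
f 53 45 55
f 53 55 54
f 54 55 56
f 54 56 48
f 55 45 57
f 55 57 56
f 56 57 58
f 56 58 48
f 57 45 59
f 57 59 58
f 58 59 60
f 58 60 48
f 59 45 61
f 59 61 60
f 60 61 62
f 60 62 48
f 61 45 63
f 61 63 62
f 62 63 64
f 62 64 48
f 63 45 46
f 63 46 64
f 64 46 47
f 64 47 48
f 66 68 65
f 69 66 65
f 65 68 67
f 67 69 65
f 66 72 68
f 70 66 69
f 70 72 66
f 68 72 67
f 71 69 67
f 67 72 71
f 71 70 69
f 72 70 71
f 74 73 77
f 74 77 75
f 75 77 78
f 75 78 76
f 77 73 79
f 77 79 78
f 78 79 80
f 78 80 76
f 79 73 81
f 79 81 80
f 80 81 82
f 80 82 76
f 81 73 83
f 81 83 82
f 82 83 84
f 82 84 76
f 83 73 85
f 83 85 84
f 84 85 86
f 84 86 76
f 85 73 87
f 85 87 86
f 86 87 88
f 86 88 76
f 87 73 89
f 87 89 88
f 88 89 90
f 88 90 76
f 89 73 91
f 89 91 90
f 90 91 92
f 90 92 76
f 91 73 93
f 91 93 92
f 92 93 94
f 92 94 76
f 93 73 95
f 93 95 94
f 94 95 96
f 94 96 76
f 95 73 97
f 95 97 96
f 96 97 98
f 96 98 76
f 97 73 99
f 97 99 98
f 98 99 100
f 98 100 76
f 99 73 101
f 99 101 100
f 100 101 102
f 100 102 76
f 101 73 103
f 101 103 102
f 102 103 104
f 102 104 76
f 103 73 74
f 103 74 104
f 104 74 75
f 104 75 76



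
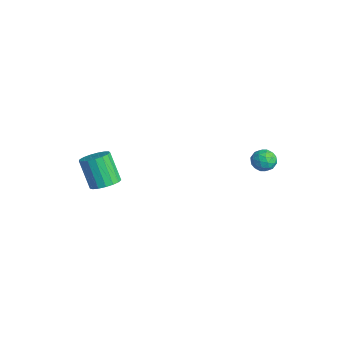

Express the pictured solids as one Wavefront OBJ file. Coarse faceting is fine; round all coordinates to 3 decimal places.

v 3.344 3.2 2.089
v 3.645 2.726 1.801
v 2.455 2.714 1.959
v 2.756 2.24 1.671
v 2.838 2.336 2.289
v 3.387 2.636 2.369
v 2.713 2.804 1.391
v 3.262 3.104 1.471
v 3.255 2.481 1.369
v 3.332 2.192 1.925
v 2.768 3.248 1.835
v 2.845 2.959 2.391
v 3.572 3.005 1.956
v 2.528 2.435 1.804
v 2.576 2.491 2.167
v 2.752 2.212 1.998
v 3.421 2.953 2.29
v 3.598 2.674 2.121
v 3.123 2.445 2.408
v 2.502 2.766 1.639
v 2.679 2.487 1.47
v 3.348 3.228 1.762
v 3.524 2.949 1.593
v 2.977 2.995 1.352
v 3.52 2.583 1.533
v 2.998 2.298 1.457
v 2.973 2.629 1.292
v 3.295 2.805 1.339
v 3.565 2.413 1.86
v 3.043 2.128 1.784
v 3.091 2.184 2.147
v 3.414 2.361 2.194
v 3.336 2.269 1.606
v 3.057 3.312 1.976
v 2.535 3.027 1.9
v 2.686 3.079 1.566
v 3.009 3.256 1.613
v 3.102 3.142 2.303
v 2.58 2.857 2.227
v 2.805 2.635 2.421
v 3.127 2.811 2.468
v 2.764 3.171 2.154
v -0.997 -3.281 -0.976
v -0.357 -3.483 -0.641
v -1.163 -3.702 0.77
v -1.803 -3.499 0.436
v -0.37 -3.127 -0.594
v -1.176 -3.346 0.818
v -0.527 -2.807 -0.634
v -1.333 -3.026 0.778
v -0.791 -2.595 -0.752
v -1.597 -2.814 0.659
v -1.103 -2.54 -0.921
v -1.909 -2.759 0.49
v -1.39 -2.655 -1.103
v -2.196 -2.874 0.308
v -1.588 -2.913 -1.256
v -2.394 -3.132 0.155
v -1.649 -3.255 -1.344
v -2.456 -3.474 0.067
v -1.562 -3.603 -1.348
v -2.368 -3.822 0.063
v -1.345 -3.878 -1.267
v -2.151 -4.097 0.144
v -1.048 -4.015 -1.119
v -1.854 -4.234 0.292
v -0.74 -3.984 -0.938
v -1.546 -4.203 0.473
v -0.49 -3.792 -0.766
v -1.296 -4.011 0.646
f 1 38 17
f 38 12 41
f 17 41 6
f 38 41 17
f 1 17 13
f 17 6 18
f 13 18 2
f 17 18 13
f 1 13 22
f 13 2 23
f 22 23 8
f 13 23 22
f 1 22 34
f 22 8 37
f 34 37 11
f 22 37 34
f 1 34 38
f 34 11 42
f 38 42 12
f 34 42 38
f 2 18 29
f 18 6 32
f 29 32 10
f 18 32 29
f 6 41 19
f 41 12 40
f 19 40 5
f 41 40 19
f 12 42 39
f 42 11 35
f 39 35 3
f 42 35 39
f 11 37 36
f 37 8 24
f 36 24 7
f 37 24 36
f 8 23 28
f 23 2 25
f 28 25 9
f 23 25 28
f 4 30 16
f 30 10 31
f 16 31 5
f 30 31 16
f 4 16 14
f 16 5 15
f 14 15 3
f 16 15 14
f 4 14 21
f 14 3 20
f 21 20 7
f 14 20 21
f 4 21 26
f 21 7 27
f 26 27 9
f 21 27 26
f 4 26 30
f 26 9 33
f 30 33 10
f 26 33 30
f 5 31 19
f 31 10 32
f 19 32 6
f 31 32 19
f 3 15 39
f 15 5 40
f 39 40 12
f 15 40 39
f 7 20 36
f 20 3 35
f 36 35 11
f 20 35 36
f 9 27 28
f 27 7 24
f 28 24 8
f 27 24 28
f 10 33 29
f 33 9 25
f 29 25 2
f 33 25 29
f 44 43 47
f 44 47 45
f 45 47 48
f 45 48 46
f 47 43 49
f 47 49 48
f 48 49 50
f 48 50 46
f 49 43 51
f 49 51 50
f 50 51 52
f 50 52 46
f 51 43 53
f 51 53 52
f 52 53 54
f 52 54 46
f 53 43 55
f 53 55 54
f 54 55 56
f 54 56 46
f 55 43 57
f 55 57 56
f 56 57 58
f 56 58 46
f 57 43 59
f 57 59 58
f 58 59 60
f 58 60 46
f 59 43 61
f 59 61 60
f 60 61 62
f 60 62 46
f 61 43 63
f 61 63 62
f 62 63 64
f 62 64 46
f 63 43 65
f 63 65 64
f 64 65 66
f 64 66 46
f 65 43 67
f 65 67 66
f 66 67 68
f 66 68 46
f 67 43 69
f 67 69 68
f 68 69 70
f 68 70 46
f 69 43 44
f 69 44 70
f 70 44 45
f 70 45 46



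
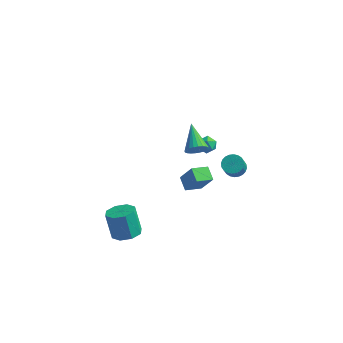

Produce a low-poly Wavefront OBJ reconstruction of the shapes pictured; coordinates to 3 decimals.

v 1.965 1.441 1.061
v 2.334 1.428 1.572
v 2.566 0.752 0.608
v 2.935 0.739 1.119
v 2.352 0.501 1.146
v 1.98 0.927 1.426
v 2.92 1.253 0.754
v 2.548 1.679 1.034
v 2.925 1.312 1.382
v 2.574 0.847 1.624
v 2.326 1.333 0.556
v 1.975 0.868 0.798
v -0.242 -3.875 -3.914
v 0.612 -3.81 -3.637
v 0.076 -3.52 -2.05
v -0.778 -3.585 -2.326
v 0.352 -3.203 -3.836
v -0.183 -2.914 -2.248
v -0.256 -2.99 -4.08
v -0.791 -2.701 -2.492
v -0.856 -3.295 -4.226
v -1.391 -3.006 -2.639
v -1.096 -3.94 -4.19
v -1.632 -3.65 -2.603
v -0.837 -4.546 -3.992
v -1.372 -4.257 -2.404
v -0.229 -4.759 -3.748
v -0.764 -4.47 -2.16
v 0.371 -4.454 -3.601
v -0.164 -4.165 -2.014
v 2.914 4.226 -3.618
v 3.256 4.739 -3.308
v 3.309 4.186 -2.452
v 2.966 3.674 -2.762
v 3.001 4.804 -3.25
v 3.054 4.251 -2.395
v 2.733 4.781 -3.249
v 2.786 4.228 -2.393
v 2.492 4.673 -3.303
v 2.545 4.12 -2.448
v 2.316 4.498 -3.406
v 2.368 3.945 -2.55
v 2.23 4.281 -3.541
v 2.283 3.728 -2.685
v 2.249 4.056 -3.687
v 2.301 3.503 -2.832
v 2.369 3.857 -3.823
v 2.421 3.304 -2.967
v 2.571 3.714 -3.928
v 2.624 3.161 -3.072
v 2.826 3.649 -3.985
v 2.879 3.096 -3.13
v 3.094 3.672 -3.987
v 3.147 3.119 -3.131
v 3.335 3.78 -3.932
v 3.388 3.227 -3.077
v 3.512 3.955 -3.83
v 3.564 3.402 -2.974
v 3.597 4.172 -3.695
v 3.65 3.619 -2.839
v 3.579 4.397 -3.548
v 3.631 3.844 -2.693
v 3.459 4.596 -3.413
v 3.511 4.043 -2.557
v 2.547 -0.53 2.031
v 3.09 -0.431 2.462
v 1.593 0.79 2.929
v 3.147 -0.254 2.263
v 3.113 -0.119 2.028
v 2.994 -0.046 1.794
v 2.806 -0.047 1.595
v 2.578 -0.121 1.464
v 2.346 -0.258 1.418
v 2.145 -0.436 1.466
v 2.005 -0.629 1.6
v 1.947 -0.806 1.799
v 1.981 -0.941 2.034
v 2.101 -1.014 2.268
v 2.289 -1.013 2.467
v 2.516 -0.939 2.599
v 2.748 -0.802 2.644
v 2.949 -0.624 2.596
v 1.546 0.105 -2.708
v 0.939 0.717 -2.285
v 2.187 0.965 -3.033
v 1.58 1.577 -2.609
v 2.32 0.003 -1.451
v 1.713 0.615 -1.027
v 2.961 0.863 -1.775
v 2.354 1.475 -1.352
f 1 12 6
f 1 6 2
f 1 2 8
f 1 8 11
f 1 11 12
f 2 6 10
f 6 12 5
f 12 11 3
f 11 8 7
f 8 2 9
f 4 10 5
f 4 5 3
f 4 3 7
f 4 7 9
f 4 9 10
f 5 10 6
f 3 5 12
f 7 3 11
f 9 7 8
f 10 9 2
f 14 13 17
f 14 17 15
f 15 17 18
f 15 18 16
f 17 13 19
f 17 19 18
f 18 19 20
f 18 20 16
f 19 13 21
f 19 21 20
f 20 21 22
f 20 22 16
f 21 13 23
f 21 23 22
f 22 23 24
f 22 24 16
f 23 13 25
f 23 25 24
f 24 25 26
f 24 26 16
f 25 13 27
f 25 27 26
f 26 27 28
f 26 28 16
f 27 13 29
f 27 29 28
f 28 29 30
f 28 30 16
f 29 13 14
f 29 14 30
f 30 14 15
f 30 15 16
f 32 31 35
f 32 35 33
f 33 35 36
f 33 36 34
f 35 31 37
f 35 37 36
f 36 37 38
f 36 38 34
f 37 31 39
f 37 39 38
f 38 39 40
f 38 40 34
f 39 31 41
f 39 41 40
f 40 41 42
f 40 42 34
f 41 31 43
f 41 43 42
f 42 43 44
f 42 44 34
f 43 31 45
f 43 45 44
f 44 45 46
f 44 46 34
f 45 31 47
f 45 47 46
f 46 47 48
f 46 48 34
f 47 31 49
f 47 49 48
f 48 49 50
f 48 50 34
f 49 31 51
f 49 51 50
f 50 51 52
f 50 52 34
f 51 31 53
f 51 53 52
f 52 53 54
f 52 54 34
f 53 31 55
f 53 55 54
f 54 55 56
f 54 56 34
f 55 31 57
f 55 57 56
f 56 57 58
f 56 58 34
f 57 31 59
f 57 59 58
f 58 59 60
f 58 60 34
f 59 31 61
f 59 61 60
f 60 61 62
f 60 62 34
f 61 31 63
f 61 63 62
f 62 63 64
f 62 64 34
f 63 31 32
f 63 32 64
f 64 32 33
f 64 33 34
f 66 65 68
f 66 68 67
f 68 65 69
f 68 69 67
f 69 65 70
f 69 70 67
f 70 65 71
f 70 71 67
f 71 65 72
f 71 72 67
f 72 65 73
f 72 73 67
f 73 65 74
f 73 74 67
f 74 65 75
f 74 75 67
f 75 65 76
f 75 76 67
f 76 65 77
f 76 77 67
f 77 65 78
f 77 78 67
f 78 65 79
f 78 79 67
f 79 65 80
f 79 80 67
f 80 65 81
f 80 81 67
f 81 65 82
f 81 82 67
f 82 65 66
f 82 66 67
f 84 86 83
f 87 84 83
f 83 86 85
f 85 87 83
f 84 90 86
f 88 84 87
f 88 90 84
f 86 90 85
f 89 87 85
f 85 90 89
f 89 88 87
f 90 88 89



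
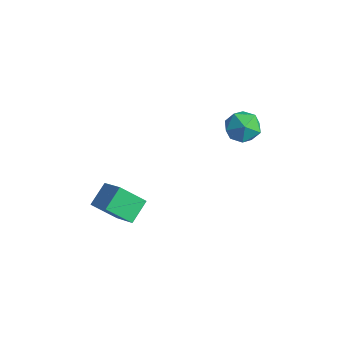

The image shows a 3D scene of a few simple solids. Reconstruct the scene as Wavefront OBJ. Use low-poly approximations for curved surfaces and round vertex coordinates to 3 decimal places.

v -0.43 -3.357 -4.337
v -1.308 -4.273 -3.298
v -0.755 -2.211 -3.601
v -1.633 -3.128 -2.562
v 1.113 -3.612 -3.258
v 0.235 -4.529 -2.219
v 0.788 -2.467 -2.522
v -0.09 -3.383 -1.483
v 2.166 3.237 1.786
v 2.856 2.981 1.05
v 0.984 2.339 0.99
v 1.674 2.083 0.254
v 1.775 1.701 1.217
v 2.505 2.256 1.709
v 1.335 3.064 0.331
v 2.065 3.619 0.823
v 2.342 2.875 0.151
v 2.614 2.032 0.698
v 1.226 3.288 1.342
v 1.498 2.445 1.889
f 2 4 1
f 5 2 1
f 1 4 3
f 3 5 1
f 2 8 4
f 6 2 5
f 6 8 2
f 4 8 3
f 7 5 3
f 3 8 7
f 7 6 5
f 8 6 7
f 9 20 14
f 9 14 10
f 9 10 16
f 9 16 19
f 9 19 20
f 10 14 18
f 14 20 13
f 20 19 11
f 19 16 15
f 16 10 17
f 12 18 13
f 12 13 11
f 12 11 15
f 12 15 17
f 12 17 18
f 13 18 14
f 11 13 20
f 15 11 19
f 17 15 16
f 18 17 10



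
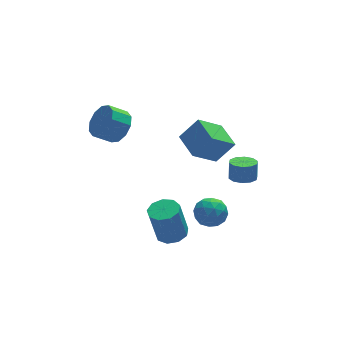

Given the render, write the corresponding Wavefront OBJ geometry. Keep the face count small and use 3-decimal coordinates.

v 1.977 -1.827 0.101
v 2.614 -1.507 -0.055
v 2.72 -1.232 0.943
v 2.083 -1.553 1.099
v 2.288 -1.199 -0.104
v 2.394 -0.925 0.893
v 1.843 -1.132 -0.076
v 1.948 -0.858 0.922
v 1.449 -1.33 0.021
v 1.555 -1.056 1.018
v 1.257 -1.718 0.148
v 1.363 -1.444 1.145
v 1.34 -2.148 0.257
v 1.446 -1.873 1.255
v 1.666 -2.455 0.307
v 1.772 -2.181 1.304
v 2.112 -2.522 0.278
v 2.217 -2.248 1.276
v 2.505 -2.324 0.182
v 2.611 -2.05 1.179
v 2.697 -1.936 0.055
v 2.803 -1.662 1.052
v -1.911 -2.21 -2.873
v -1.331 -2.816 -2.732
v -1.75 -2.756 -0.747
v -2.329 -2.15 -0.887
v -1.083 -2.291 -2.696
v -1.502 -2.231 -0.71
v -1.222 -1.729 -2.742
v -1.641 -1.669 -0.757
v -1.683 -1.391 -2.85
v -2.102 -1.331 -0.864
v -2.251 -1.437 -2.968
v -2.669 -1.377 -0.982
v -2.659 -1.844 -3.042
v -3.078 -1.784 -1.056
v -2.717 -2.423 -3.036
v -3.136 -2.363 -1.051
v -2.398 -2.902 -2.955
v -2.817 -2.842 -0.969
v -1.851 -3.057 -2.834
v -2.269 -2.997 -0.849
v -3.163 2.299 2.207
v -2.596 2.731 2.924
v -3.551 2.812 3.629
v -4.117 2.381 2.913
v -2.826 3.184 2.561
v -3.781 3.265 3.267
v -3.184 3.299 2.063
v -4.139 3.38 2.768
v -3.534 3.032 1.62
v -4.489 3.113 2.325
v -3.742 2.486 1.401
v -4.697 2.567 2.107
v -3.729 1.868 1.491
v -4.684 1.949 2.196
v -3.499 1.415 1.853
v -4.454 1.496 2.559
v -3.141 1.3 2.352
v -4.096 1.381 3.057
v -2.791 1.567 2.795
v -3.746 1.648 3.5
v -2.583 2.113 3.013
v -3.538 2.194 3.719
v 0.347 0.455 -3.525
v 0.847 0.681 -4.308
v 0.973 -0.961 -3.532
v 1.473 -0.735 -4.315
v 1.684 -0.323 -3.478
v 1.297 0.552 -3.474
v 0.523 -0.832 -4.366
v 0.136 0.043 -4.362
v 0.956 -0.115 -4.829
v 1.674 0.2 -4.28
v 0.146 -0.48 -3.56
v 0.864 -0.165 -3.011
v 0.542 0.692 -3.916
v 1.278 -0.972 -3.924
v 1.402 -0.73 -3.432
v 1.696 -0.597 -3.893
v 0.806 0.617 -3.425
v 1.101 0.749 -3.886
v 1.593 0.159 -3.398
v 0.719 -1.029 -3.954
v 1.014 -0.897 -4.415
v 0.124 0.317 -3.947
v 0.418 0.45 -4.408
v 0.227 -0.439 -4.442
v 0.9 0.357 -4.682
v 1.268 -0.475 -4.686
v 0.709 -0.532 -4.716
v 0.482 -0.018 -4.714
v 1.322 0.542 -4.36
v 1.69 -0.29 -4.364
v 1.814 -0.048 -3.872
v 1.587 0.466 -3.869
v 1.386 0.074 -4.665
v 0.13 0.01 -3.476
v 0.498 -0.822 -3.48
v 0.233 -0.746 -3.971
v 0.006 -0.232 -3.968
v 0.552 0.195 -3.154
v 0.92 -0.637 -3.158
v 1.338 -0.262 -3.126
v 1.111 0.252 -3.124
v 0.434 -0.354 -3.175
v 0.931 2.765 -1.694
v 1.963 2.669 -0.475
v 0.756 4.412 -1.416
v 1.788 4.316 -0.197
v 2.392 3.124 -2.903
v 3.424 3.028 -1.684
v 2.217 4.771 -2.625
v 3.249 4.675 -1.406
f 2 1 5
f 2 5 3
f 3 5 6
f 3 6 4
f 5 1 7
f 5 7 6
f 6 7 8
f 6 8 4
f 7 1 9
f 7 9 8
f 8 9 10
f 8 10 4
f 9 1 11
f 9 11 10
f 10 11 12
f 10 12 4
f 11 1 13
f 11 13 12
f 12 13 14
f 12 14 4
f 13 1 15
f 13 15 14
f 14 15 16
f 14 16 4
f 15 1 17
f 15 17 16
f 16 17 18
f 16 18 4
f 17 1 19
f 17 19 18
f 18 19 20
f 18 20 4
f 19 1 21
f 19 21 20
f 20 21 22
f 20 22 4
f 21 1 2
f 21 2 22
f 22 2 3
f 22 3 4
f 24 23 27
f 24 27 25
f 25 27 28
f 25 28 26
f 27 23 29
f 27 29 28
f 28 29 30
f 28 30 26
f 29 23 31
f 29 31 30
f 30 31 32
f 30 32 26
f 31 23 33
f 31 33 32
f 32 33 34
f 32 34 26
f 33 23 35
f 33 35 34
f 34 35 36
f 34 36 26
f 35 23 37
f 35 37 36
f 36 37 38
f 36 38 26
f 37 23 39
f 37 39 38
f 38 39 40
f 38 40 26
f 39 23 41
f 39 41 40
f 40 41 42
f 40 42 26
f 41 23 24
f 41 24 42
f 42 24 25
f 42 25 26
f 44 43 47
f 44 47 45
f 45 47 48
f 45 48 46
f 47 43 49
f 47 49 48
f 48 49 50
f 48 50 46
f 49 43 51
f 49 51 50
f 50 51 52
f 50 52 46
f 51 43 53
f 51 53 52
f 52 53 54
f 52 54 46
f 53 43 55
f 53 55 54
f 54 55 56
f 54 56 46
f 55 43 57
f 55 57 56
f 56 57 58
f 56 58 46
f 57 43 59
f 57 59 58
f 58 59 60
f 58 60 46
f 59 43 61
f 59 61 60
f 60 61 62
f 60 62 46
f 61 43 63
f 61 63 62
f 62 63 64
f 62 64 46
f 63 43 44
f 63 44 64
f 64 44 45
f 64 45 46
f 65 102 81
f 102 76 105
f 81 105 70
f 102 105 81
f 65 81 77
f 81 70 82
f 77 82 66
f 81 82 77
f 65 77 86
f 77 66 87
f 86 87 72
f 77 87 86
f 65 86 98
f 86 72 101
f 98 101 75
f 86 101 98
f 65 98 102
f 98 75 106
f 102 106 76
f 98 106 102
f 66 82 93
f 82 70 96
f 93 96 74
f 82 96 93
f 70 105 83
f 105 76 104
f 83 104 69
f 105 104 83
f 76 106 103
f 106 75 99
f 103 99 67
f 106 99 103
f 75 101 100
f 101 72 88
f 100 88 71
f 101 88 100
f 72 87 92
f 87 66 89
f 92 89 73
f 87 89 92
f 68 94 80
f 94 74 95
f 80 95 69
f 94 95 80
f 68 80 78
f 80 69 79
f 78 79 67
f 80 79 78
f 68 78 85
f 78 67 84
f 85 84 71
f 78 84 85
f 68 85 90
f 85 71 91
f 90 91 73
f 85 91 90
f 68 90 94
f 90 73 97
f 94 97 74
f 90 97 94
f 69 95 83
f 95 74 96
f 83 96 70
f 95 96 83
f 67 79 103
f 79 69 104
f 103 104 76
f 79 104 103
f 71 84 100
f 84 67 99
f 100 99 75
f 84 99 100
f 73 91 92
f 91 71 88
f 92 88 72
f 91 88 92
f 74 97 93
f 97 73 89
f 93 89 66
f 97 89 93
f 108 110 107
f 111 108 107
f 107 110 109
f 109 111 107
f 108 114 110
f 112 108 111
f 112 114 108
f 110 114 109
f 113 111 109
f 109 114 113
f 113 112 111
f 114 112 113



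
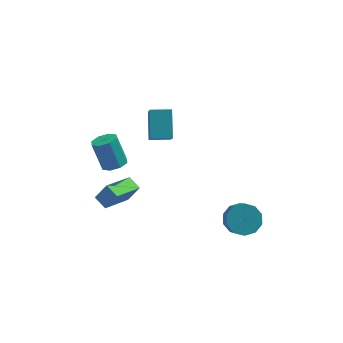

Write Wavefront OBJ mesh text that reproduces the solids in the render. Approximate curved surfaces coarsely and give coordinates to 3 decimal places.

v -4.784 -1.526 -1.763
v -4.119 -1.46 -0.706
v -3.567 0.023 -2.625
v -2.902 0.089 -1.569
v -4.198 -2.169 -2.091
v -3.533 -2.103 -1.035
v -2.981 -0.62 -2.954
v -2.316 -0.554 -1.897
v 3.286 -2.608 -2.632
v 3.886 -3.159 -3.246
v 4.054 -4.183 -2.162
v 3.454 -3.632 -1.548
v 4.251 -2.759 -2.924
v 4.42 -3.783 -1.841
v 4.248 -2.301 -2.491
v 4.417 -3.325 -1.408
v 3.878 -1.96 -2.111
v 4.046 -2.984 -1.028
v 3.281 -1.867 -1.93
v 3.449 -2.891 -0.847
v 2.686 -2.057 -2.018
v 2.854 -3.081 -0.934
v 2.32 -2.457 -2.339
v 2.489 -3.481 -1.256
v 2.323 -2.915 -2.772
v 2.492 -3.939 -1.689
v 2.694 -3.256 -3.152
v 2.862 -4.28 -2.069
v 3.291 -3.349 -3.333
v 3.459 -4.373 -2.25
v -3.686 -0.336 0.12
v -3.024 0.065 0.215
v -3.612 0.636 1.896
v -4.274 0.236 1.8
v -3.451 0.39 -0.045
v -4.04 0.961 1.636
v -4.017 0.29 -0.209
v -4.605 0.861 1.472
v -4.388 -0.177 -0.18
v -4.976 0.394 1.501
v -4.348 -0.736 0.024
v -4.936 -0.165 1.705
v -3.92 -1.061 0.284
v -4.509 -0.49 1.965
v -3.355 -0.961 0.448
v -3.943 -0.39 2.129
v -2.984 -0.494 0.419
v -3.572 0.077 2.1
v -1.85 3.091 -1.077
v -1.731 1.844 0.298
v -1.896 4.518 0.221
v -1.778 3.272 1.596
v -0.582 3.168 -1.116
v -0.464 1.922 0.259
v -0.629 4.596 0.182
v -0.51 3.349 1.557
f 2 4 1
f 5 2 1
f 1 4 3
f 3 5 1
f 2 8 4
f 6 2 5
f 6 8 2
f 4 8 3
f 7 5 3
f 3 8 7
f 7 6 5
f 8 6 7
f 10 9 13
f 10 13 11
f 11 13 14
f 11 14 12
f 13 9 15
f 13 15 14
f 14 15 16
f 14 16 12
f 15 9 17
f 15 17 16
f 16 17 18
f 16 18 12
f 17 9 19
f 17 19 18
f 18 19 20
f 18 20 12
f 19 9 21
f 19 21 20
f 20 21 22
f 20 22 12
f 21 9 23
f 21 23 22
f 22 23 24
f 22 24 12
f 23 9 25
f 23 25 24
f 24 25 26
f 24 26 12
f 25 9 27
f 25 27 26
f 26 27 28
f 26 28 12
f 27 9 29
f 27 29 28
f 28 29 30
f 28 30 12
f 29 9 10
f 29 10 30
f 30 10 11
f 30 11 12
f 32 31 35
f 32 35 33
f 33 35 36
f 33 36 34
f 35 31 37
f 35 37 36
f 36 37 38
f 36 38 34
f 37 31 39
f 37 39 38
f 38 39 40
f 38 40 34
f 39 31 41
f 39 41 40
f 40 41 42
f 40 42 34
f 41 31 43
f 41 43 42
f 42 43 44
f 42 44 34
f 43 31 45
f 43 45 44
f 44 45 46
f 44 46 34
f 45 31 47
f 45 47 46
f 46 47 48
f 46 48 34
f 47 31 32
f 47 32 48
f 48 32 33
f 48 33 34
f 50 52 49
f 53 50 49
f 49 52 51
f 51 53 49
f 50 56 52
f 54 50 53
f 54 56 50
f 52 56 51
f 55 53 51
f 51 56 55
f 55 54 53
f 56 54 55



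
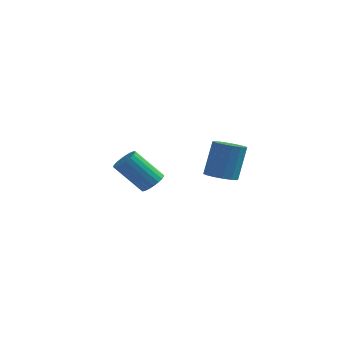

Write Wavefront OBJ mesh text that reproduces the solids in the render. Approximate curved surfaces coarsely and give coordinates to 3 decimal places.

v -3.03 3.663 -3.714
v -2.545 3.512 -3.309
v -3.765 3.265 -1.941
v -4.25 3.417 -2.346
v -2.563 3.779 -3.277
v -3.783 3.533 -1.909
v -2.662 4.027 -3.321
v -3.882 3.78 -1.952
v -2.825 4.212 -3.432
v -4.045 3.965 -2.064
v -3.023 4.302 -3.593
v -4.243 4.055 -2.224
v -3.222 4.281 -3.774
v -4.442 4.035 -2.406
v -3.388 4.154 -3.945
v -4.608 3.907 -2.577
v -3.492 3.942 -4.076
v -4.712 3.695 -2.708
v -3.517 3.681 -4.145
v -4.737 3.435 -2.776
v -3.457 3.418 -4.139
v -4.677 3.171 -2.77
v -3.323 3.197 -4.06
v -4.543 2.95 -2.691
v -3.139 3.057 -3.92
v -4.359 2.81 -2.552
v -2.935 3.021 -3.746
v -4.155 2.774 -2.377
v -2.749 3.097 -3.566
v -3.969 2.85 -2.197
v -2.61 3.27 -3.411
v -3.831 3.023 -2.043
v 1.376 -0.26 -0.892
v 2.09 -0.335 -0.939
v 2.259 0.285 0.646
v 1.544 0.36 0.692
v 2.021 0.009 -1.066
v 2.189 0.629 0.519
v 1.778 0.28 -1.147
v 1.947 0.9 0.438
v 1.428 0.407 -1.159
v 1.596 1.027 0.426
v 1.064 0.355 -1.1
v 1.232 0.975 0.485
v 0.783 0.138 -0.985
v 0.951 0.758 0.6
v 0.661 -0.185 -0.846
v 0.83 0.435 0.739
v 0.731 -0.529 -0.719
v 0.899 0.091 0.866
v 0.973 -0.8 -0.638
v 1.142 -0.18 0.947
v 1.324 -0.927 -0.626
v 1.492 -0.307 0.959
v 1.688 -0.875 -0.685
v 1.856 -0.255 0.9
v 1.969 -0.658 -0.8
v 2.137 -0.038 0.785
f 2 1 5
f 2 5 3
f 3 5 6
f 3 6 4
f 5 1 7
f 5 7 6
f 6 7 8
f 6 8 4
f 7 1 9
f 7 9 8
f 8 9 10
f 8 10 4
f 9 1 11
f 9 11 10
f 10 11 12
f 10 12 4
f 11 1 13
f 11 13 12
f 12 13 14
f 12 14 4
f 13 1 15
f 13 15 14
f 14 15 16
f 14 16 4
f 15 1 17
f 15 17 16
f 16 17 18
f 16 18 4
f 17 1 19
f 17 19 18
f 18 19 20
f 18 20 4
f 19 1 21
f 19 21 20
f 20 21 22
f 20 22 4
f 21 1 23
f 21 23 22
f 22 23 24
f 22 24 4
f 23 1 25
f 23 25 24
f 24 25 26
f 24 26 4
f 25 1 27
f 25 27 26
f 26 27 28
f 26 28 4
f 27 1 29
f 27 29 28
f 28 29 30
f 28 30 4
f 29 1 31
f 29 31 30
f 30 31 32
f 30 32 4
f 31 1 2
f 31 2 32
f 32 2 3
f 32 3 4
f 34 33 37
f 34 37 35
f 35 37 38
f 35 38 36
f 37 33 39
f 37 39 38
f 38 39 40
f 38 40 36
f 39 33 41
f 39 41 40
f 40 41 42
f 40 42 36
f 41 33 43
f 41 43 42
f 42 43 44
f 42 44 36
f 43 33 45
f 43 45 44
f 44 45 46
f 44 46 36
f 45 33 47
f 45 47 46
f 46 47 48
f 46 48 36
f 47 33 49
f 47 49 48
f 48 49 50
f 48 50 36
f 49 33 51
f 49 51 50
f 50 51 52
f 50 52 36
f 51 33 53
f 51 53 52
f 52 53 54
f 52 54 36
f 53 33 55
f 53 55 54
f 54 55 56
f 54 56 36
f 55 33 57
f 55 57 56
f 56 57 58
f 56 58 36
f 57 33 34
f 57 34 58
f 58 34 35
f 58 35 36



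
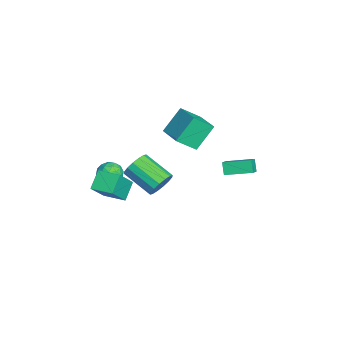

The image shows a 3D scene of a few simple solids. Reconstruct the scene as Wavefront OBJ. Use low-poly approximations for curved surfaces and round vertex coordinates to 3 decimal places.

v -4.2 2.914 -3.572
v -3.36 2.672 -3.027
v -3.96 4.577 -3.202
v -3.12 4.335 -2.657
v -3.7 3.005 -4.303
v -2.86 2.763 -3.758
v -3.46 4.668 -3.933
v -2.62 4.426 -3.388
v -0.848 -0.852 -3.008
v -0.191 -0.979 -2.392
v -1.354 -2.456 -1.456
v -2.012 -2.328 -2.072
v -0.468 -0.644 -2.208
v -1.631 -2.121 -1.272
v -0.846 -0.366 -2.239
v -2.009 -1.843 -1.303
v -1.225 -0.217 -2.475
v -2.388 -1.694 -1.539
v -1.503 -0.239 -2.855
v -2.667 -1.715 -1.919
v -1.606 -0.424 -3.275
v -2.769 -1.901 -2.339
v -1.506 -0.724 -3.624
v -2.669 -2.201 -2.688
v -1.229 -1.059 -3.808
v -2.392 -2.536 -2.872
v -0.851 -1.337 -3.777
v -2.014 -2.814 -2.841
v -0.472 -1.486 -3.541
v -1.635 -2.963 -2.605
v -0.193 -1.465 -3.161
v -1.357 -2.941 -2.225
v -0.091 -1.279 -2.741
v -1.254 -2.756 -1.805
v 0.311 -3.634 -1.416
v 1.386 -4.309 0.038
v 0.952 -2.437 -1.334
v 2.026 -3.112 0.12
v 1.194 -4.048 -2.26
v 2.268 -4.723 -0.806
v 1.834 -2.851 -2.178
v 2.909 -3.526 -0.724
v -4.597 1.45 0.059
v -4.308 0.285 1.04
v -2.929 2.165 0.418
v -2.64 1 1.398
v -3.86 0.44 -1.358
v -3.571 -0.725 -0.378
v -2.192 1.155 -1
v -1.903 -0.01 -0.019
v -2.801 -3.829 -2.665
v -2.351 -3.154 -2.486
v -1.729 -4.386 -3.254
v -1.279 -3.711 -3.075
v -1.529 -4.217 -2.466
v -2.191 -3.873 -2.101
v -1.889 -3.667 -3.639
v -2.551 -3.323 -3.274
v -1.787 -3.054 -3.088
v -1.565 -3.394 -2.363
v -2.515 -4.146 -3.377
v -2.293 -4.486 -2.652
v -2.67 -3.442 -2.523
v -1.41 -4.098 -3.217
v -1.557 -4.395 -2.858
v -1.293 -3.998 -2.753
v -2.576 -3.865 -2.298
v -2.312 -3.468 -2.192
v -1.829 -4.093 -2.181
v -1.768 -4.072 -3.548
v -1.504 -3.675 -3.442
v -2.787 -3.542 -2.987
v -2.523 -3.145 -2.882
v -2.251 -3.447 -3.559
v -2.074 -2.987 -2.772
v -1.444 -3.315 -3.119
v -1.802 -3.289 -3.45
v -2.191 -3.086 -3.235
v -1.944 -3.187 -2.346
v -1.314 -3.514 -2.693
v -1.461 -3.812 -2.334
v -1.85 -3.609 -2.12
v -1.612 -3.128 -2.7
v -2.766 -4.026 -3.047
v -2.136 -4.353 -3.394
v -2.23 -3.931 -3.62
v -2.619 -3.728 -3.406
v -2.636 -4.225 -2.621
v -2.006 -4.553 -2.968
v -1.889 -4.454 -2.505
v -2.278 -4.251 -2.29
v -2.468 -4.412 -3.04
f 2 4 1
f 5 2 1
f 1 4 3
f 3 5 1
f 2 8 4
f 6 2 5
f 6 8 2
f 4 8 3
f 7 5 3
f 3 8 7
f 7 6 5
f 8 6 7
f 10 9 13
f 10 13 11
f 11 13 14
f 11 14 12
f 13 9 15
f 13 15 14
f 14 15 16
f 14 16 12
f 15 9 17
f 15 17 16
f 16 17 18
f 16 18 12
f 17 9 19
f 17 19 18
f 18 19 20
f 18 20 12
f 19 9 21
f 19 21 20
f 20 21 22
f 20 22 12
f 21 9 23
f 21 23 22
f 22 23 24
f 22 24 12
f 23 9 25
f 23 25 24
f 24 25 26
f 24 26 12
f 25 9 27
f 25 27 26
f 26 27 28
f 26 28 12
f 27 9 29
f 27 29 28
f 28 29 30
f 28 30 12
f 29 9 31
f 29 31 30
f 30 31 32
f 30 32 12
f 31 9 33
f 31 33 32
f 32 33 34
f 32 34 12
f 33 9 10
f 33 10 34
f 34 10 11
f 34 11 12
f 36 38 35
f 39 36 35
f 35 38 37
f 37 39 35
f 36 42 38
f 40 36 39
f 40 42 36
f 38 42 37
f 41 39 37
f 37 42 41
f 41 40 39
f 42 40 41
f 44 46 43
f 47 44 43
f 43 46 45
f 45 47 43
f 44 50 46
f 48 44 47
f 48 50 44
f 46 50 45
f 49 47 45
f 45 50 49
f 49 48 47
f 50 48 49
f 51 88 67
f 88 62 91
f 67 91 56
f 88 91 67
f 51 67 63
f 67 56 68
f 63 68 52
f 67 68 63
f 51 63 72
f 63 52 73
f 72 73 58
f 63 73 72
f 51 72 84
f 72 58 87
f 84 87 61
f 72 87 84
f 51 84 88
f 84 61 92
f 88 92 62
f 84 92 88
f 52 68 79
f 68 56 82
f 79 82 60
f 68 82 79
f 56 91 69
f 91 62 90
f 69 90 55
f 91 90 69
f 62 92 89
f 92 61 85
f 89 85 53
f 92 85 89
f 61 87 86
f 87 58 74
f 86 74 57
f 87 74 86
f 58 73 78
f 73 52 75
f 78 75 59
f 73 75 78
f 54 80 66
f 80 60 81
f 66 81 55
f 80 81 66
f 54 66 64
f 66 55 65
f 64 65 53
f 66 65 64
f 54 64 71
f 64 53 70
f 71 70 57
f 64 70 71
f 54 71 76
f 71 57 77
f 76 77 59
f 71 77 76
f 54 76 80
f 76 59 83
f 80 83 60
f 76 83 80
f 55 81 69
f 81 60 82
f 69 82 56
f 81 82 69
f 53 65 89
f 65 55 90
f 89 90 62
f 65 90 89
f 57 70 86
f 70 53 85
f 86 85 61
f 70 85 86
f 59 77 78
f 77 57 74
f 78 74 58
f 77 74 78
f 60 83 79
f 83 59 75
f 79 75 52
f 83 75 79

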